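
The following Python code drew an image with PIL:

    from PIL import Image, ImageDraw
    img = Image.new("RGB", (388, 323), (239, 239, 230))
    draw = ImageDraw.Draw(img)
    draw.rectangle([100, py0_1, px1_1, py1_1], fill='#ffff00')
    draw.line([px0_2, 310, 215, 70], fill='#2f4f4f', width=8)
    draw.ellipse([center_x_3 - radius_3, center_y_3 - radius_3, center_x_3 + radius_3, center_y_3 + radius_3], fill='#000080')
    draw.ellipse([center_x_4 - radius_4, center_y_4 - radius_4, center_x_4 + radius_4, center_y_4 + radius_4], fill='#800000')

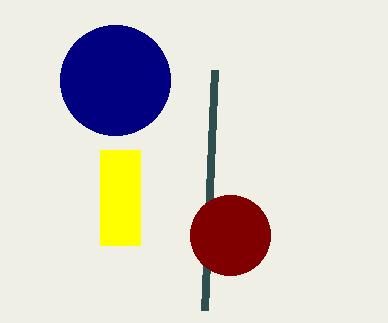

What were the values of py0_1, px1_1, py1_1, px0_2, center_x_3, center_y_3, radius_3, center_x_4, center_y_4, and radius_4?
py0_1 = 150, px1_1 = 140, py1_1 = 245, px0_2 = 205, center_x_3 = 115, center_y_3 = 80, radius_3 = 55, center_x_4 = 230, center_y_4 = 235, radius_4 = 40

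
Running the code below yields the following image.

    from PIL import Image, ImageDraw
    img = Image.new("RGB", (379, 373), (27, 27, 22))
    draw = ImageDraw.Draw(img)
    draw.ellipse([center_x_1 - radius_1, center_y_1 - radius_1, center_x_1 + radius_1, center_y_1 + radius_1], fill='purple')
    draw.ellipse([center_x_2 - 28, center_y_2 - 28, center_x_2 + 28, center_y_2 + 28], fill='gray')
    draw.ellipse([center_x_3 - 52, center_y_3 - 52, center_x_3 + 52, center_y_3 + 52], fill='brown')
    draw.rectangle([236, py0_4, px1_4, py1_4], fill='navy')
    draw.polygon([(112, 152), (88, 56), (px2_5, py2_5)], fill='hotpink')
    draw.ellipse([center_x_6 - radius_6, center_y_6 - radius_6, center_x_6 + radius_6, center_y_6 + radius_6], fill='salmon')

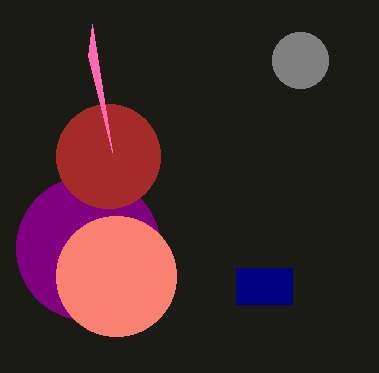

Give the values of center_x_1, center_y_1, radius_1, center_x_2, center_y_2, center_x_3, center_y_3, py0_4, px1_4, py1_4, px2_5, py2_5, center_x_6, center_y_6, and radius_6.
center_x_1 = 88
center_y_1 = 248
radius_1 = 72
center_x_2 = 300
center_y_2 = 60
center_x_3 = 108
center_y_3 = 156
py0_4 = 268
px1_4 = 292
py1_4 = 304
px2_5 = 92
py2_5 = 24
center_x_6 = 116
center_y_6 = 276
radius_6 = 60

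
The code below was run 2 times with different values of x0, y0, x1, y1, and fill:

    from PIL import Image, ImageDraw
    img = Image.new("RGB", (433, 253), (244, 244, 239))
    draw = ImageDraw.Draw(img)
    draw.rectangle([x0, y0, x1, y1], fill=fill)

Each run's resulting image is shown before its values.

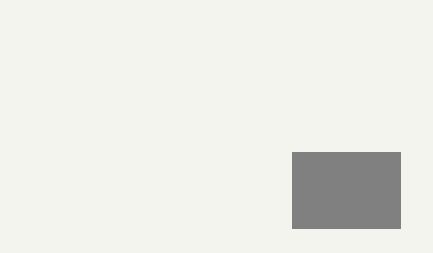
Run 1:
x0 = 292; y0 = 152; x1 = 400; y1 = 228; fill = 'gray'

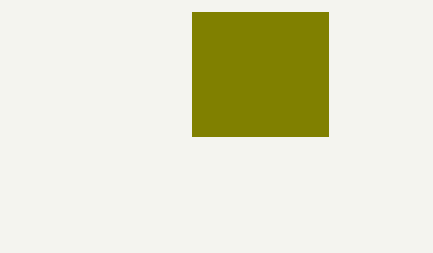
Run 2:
x0 = 192
y0 = 12
x1 = 328
y1 = 136
fill = 'olive'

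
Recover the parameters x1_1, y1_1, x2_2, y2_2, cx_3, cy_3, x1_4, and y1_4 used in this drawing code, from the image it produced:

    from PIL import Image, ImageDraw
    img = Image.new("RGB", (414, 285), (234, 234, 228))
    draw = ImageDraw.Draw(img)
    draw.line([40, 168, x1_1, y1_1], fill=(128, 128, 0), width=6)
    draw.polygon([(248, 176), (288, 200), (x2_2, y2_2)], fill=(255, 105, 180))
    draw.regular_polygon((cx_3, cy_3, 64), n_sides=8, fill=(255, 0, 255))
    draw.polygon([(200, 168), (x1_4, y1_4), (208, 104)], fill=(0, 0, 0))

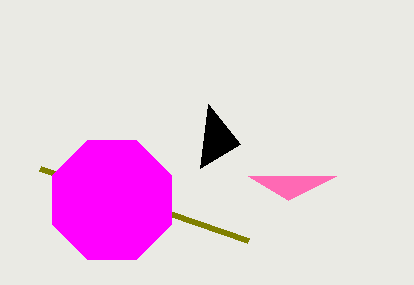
x1_1 = 248
y1_1 = 240
x2_2 = 336
y2_2 = 176
cx_3 = 112
cy_3 = 200
x1_4 = 240
y1_4 = 144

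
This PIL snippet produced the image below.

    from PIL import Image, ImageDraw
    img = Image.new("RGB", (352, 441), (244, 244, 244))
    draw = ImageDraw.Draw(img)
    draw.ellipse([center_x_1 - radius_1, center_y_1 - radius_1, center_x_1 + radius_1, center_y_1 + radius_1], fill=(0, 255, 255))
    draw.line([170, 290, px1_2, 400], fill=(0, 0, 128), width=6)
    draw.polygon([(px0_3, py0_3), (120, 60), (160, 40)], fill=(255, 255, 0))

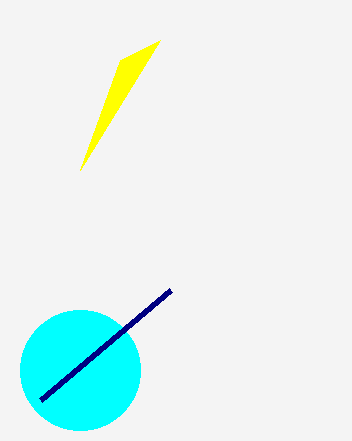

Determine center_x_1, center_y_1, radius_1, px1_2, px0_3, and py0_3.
center_x_1 = 80; center_y_1 = 370; radius_1 = 60; px1_2 = 40; px0_3 = 80; py0_3 = 170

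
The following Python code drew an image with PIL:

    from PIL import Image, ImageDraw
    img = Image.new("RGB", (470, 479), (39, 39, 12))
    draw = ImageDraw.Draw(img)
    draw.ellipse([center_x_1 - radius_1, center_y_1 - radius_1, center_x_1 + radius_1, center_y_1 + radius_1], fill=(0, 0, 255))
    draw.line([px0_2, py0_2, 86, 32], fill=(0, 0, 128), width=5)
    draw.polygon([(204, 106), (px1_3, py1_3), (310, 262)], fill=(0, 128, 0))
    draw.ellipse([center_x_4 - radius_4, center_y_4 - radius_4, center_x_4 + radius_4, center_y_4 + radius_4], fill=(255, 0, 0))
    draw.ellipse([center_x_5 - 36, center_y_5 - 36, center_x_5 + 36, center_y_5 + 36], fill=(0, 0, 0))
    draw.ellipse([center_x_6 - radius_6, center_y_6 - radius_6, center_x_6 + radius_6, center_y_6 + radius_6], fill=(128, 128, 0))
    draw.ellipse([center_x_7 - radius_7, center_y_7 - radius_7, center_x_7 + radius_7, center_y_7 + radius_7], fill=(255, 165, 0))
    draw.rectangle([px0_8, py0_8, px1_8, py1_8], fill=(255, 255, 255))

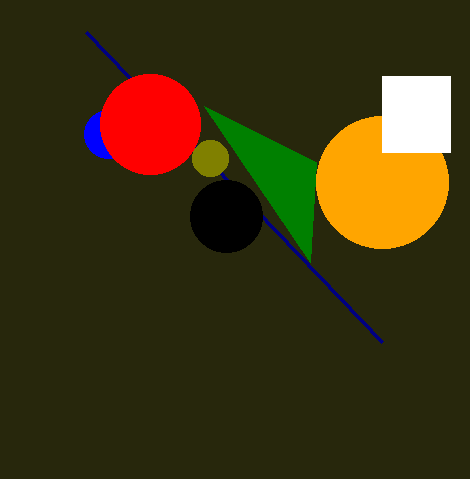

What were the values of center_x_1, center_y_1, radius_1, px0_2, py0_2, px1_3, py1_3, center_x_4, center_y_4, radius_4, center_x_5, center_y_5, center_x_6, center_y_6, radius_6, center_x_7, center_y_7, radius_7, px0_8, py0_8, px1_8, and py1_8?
center_x_1 = 108, center_y_1 = 134, radius_1 = 24, px0_2 = 382, py0_2 = 342, px1_3 = 316, py1_3 = 162, center_x_4 = 150, center_y_4 = 124, radius_4 = 50, center_x_5 = 226, center_y_5 = 216, center_x_6 = 210, center_y_6 = 158, radius_6 = 18, center_x_7 = 382, center_y_7 = 182, radius_7 = 66, px0_8 = 382, py0_8 = 76, px1_8 = 450, py1_8 = 152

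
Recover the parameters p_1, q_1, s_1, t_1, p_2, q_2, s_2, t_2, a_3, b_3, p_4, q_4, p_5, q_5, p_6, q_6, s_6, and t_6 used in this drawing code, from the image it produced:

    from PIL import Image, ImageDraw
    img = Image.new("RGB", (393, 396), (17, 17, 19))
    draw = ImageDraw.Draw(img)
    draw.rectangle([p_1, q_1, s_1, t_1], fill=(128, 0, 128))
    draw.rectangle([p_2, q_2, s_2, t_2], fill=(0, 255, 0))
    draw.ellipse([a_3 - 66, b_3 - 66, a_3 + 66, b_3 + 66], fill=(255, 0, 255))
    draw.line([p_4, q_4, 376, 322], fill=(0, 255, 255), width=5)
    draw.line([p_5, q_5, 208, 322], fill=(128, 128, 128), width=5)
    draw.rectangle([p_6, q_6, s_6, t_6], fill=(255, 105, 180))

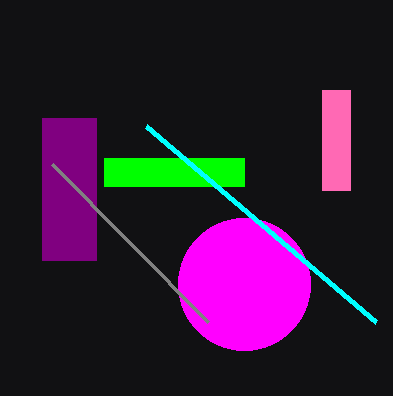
p_1 = 42
q_1 = 118
s_1 = 96
t_1 = 260
p_2 = 104
q_2 = 158
s_2 = 244
t_2 = 186
a_3 = 244
b_3 = 284
p_4 = 146
q_4 = 126
p_5 = 52
q_5 = 164
p_6 = 322
q_6 = 90
s_6 = 350
t_6 = 190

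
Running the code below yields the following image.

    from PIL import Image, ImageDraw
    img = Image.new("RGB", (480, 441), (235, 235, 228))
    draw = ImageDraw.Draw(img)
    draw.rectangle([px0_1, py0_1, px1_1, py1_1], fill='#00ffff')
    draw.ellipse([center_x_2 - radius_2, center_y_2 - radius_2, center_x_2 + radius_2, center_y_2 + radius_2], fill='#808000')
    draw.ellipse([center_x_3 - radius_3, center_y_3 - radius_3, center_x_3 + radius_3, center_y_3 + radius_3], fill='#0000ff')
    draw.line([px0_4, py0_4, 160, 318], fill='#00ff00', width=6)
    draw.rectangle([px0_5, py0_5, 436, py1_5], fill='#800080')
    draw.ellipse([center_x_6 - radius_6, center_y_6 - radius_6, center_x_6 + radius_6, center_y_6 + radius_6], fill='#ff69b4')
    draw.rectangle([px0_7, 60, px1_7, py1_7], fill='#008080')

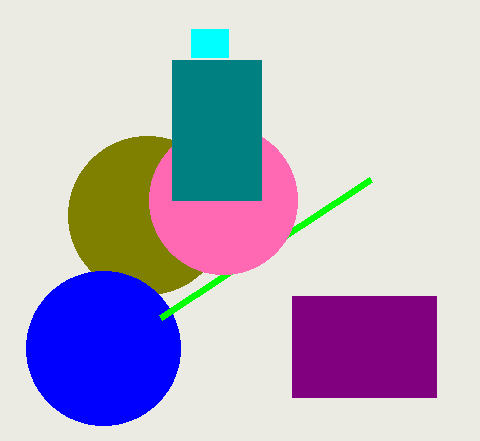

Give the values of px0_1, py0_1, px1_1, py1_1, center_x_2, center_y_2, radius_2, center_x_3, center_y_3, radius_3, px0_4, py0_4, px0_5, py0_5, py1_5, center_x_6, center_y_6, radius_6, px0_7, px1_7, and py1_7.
px0_1 = 191; py0_1 = 29; px1_1 = 228; py1_1 = 57; center_x_2 = 147; center_y_2 = 215; radius_2 = 79; center_x_3 = 103; center_y_3 = 348; radius_3 = 77; px0_4 = 370; py0_4 = 180; px0_5 = 292; py0_5 = 296; py1_5 = 397; center_x_6 = 223; center_y_6 = 200; radius_6 = 74; px0_7 = 172; px1_7 = 261; py1_7 = 200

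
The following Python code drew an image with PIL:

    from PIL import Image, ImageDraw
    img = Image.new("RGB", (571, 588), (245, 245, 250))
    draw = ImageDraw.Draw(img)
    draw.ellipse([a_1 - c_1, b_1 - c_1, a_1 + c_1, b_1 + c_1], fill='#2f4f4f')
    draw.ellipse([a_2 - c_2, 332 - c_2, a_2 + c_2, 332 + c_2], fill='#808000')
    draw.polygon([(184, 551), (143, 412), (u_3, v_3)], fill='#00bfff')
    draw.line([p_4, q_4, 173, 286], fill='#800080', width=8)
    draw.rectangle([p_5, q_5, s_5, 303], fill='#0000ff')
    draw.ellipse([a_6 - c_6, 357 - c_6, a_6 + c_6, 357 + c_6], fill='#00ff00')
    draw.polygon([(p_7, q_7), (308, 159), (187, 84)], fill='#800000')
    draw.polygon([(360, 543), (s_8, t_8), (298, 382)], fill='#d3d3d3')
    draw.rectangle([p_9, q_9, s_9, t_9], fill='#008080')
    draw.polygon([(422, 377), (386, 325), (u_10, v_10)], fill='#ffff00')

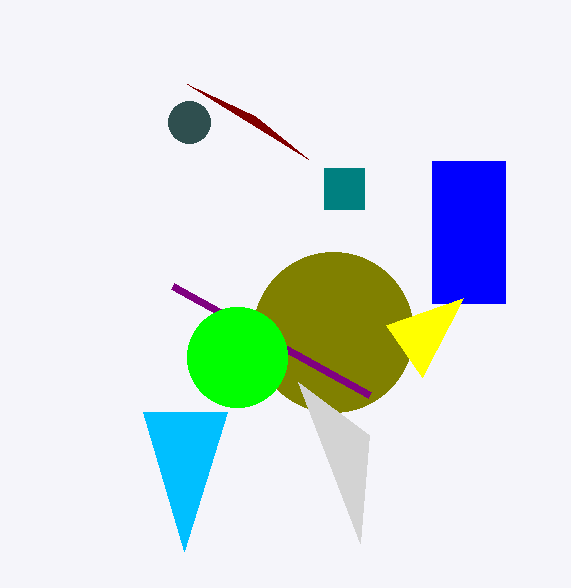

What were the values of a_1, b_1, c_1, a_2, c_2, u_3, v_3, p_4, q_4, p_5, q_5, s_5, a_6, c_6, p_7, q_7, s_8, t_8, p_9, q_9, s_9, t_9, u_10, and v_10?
a_1 = 189, b_1 = 122, c_1 = 21, a_2 = 333, c_2 = 80, u_3 = 227, v_3 = 412, p_4 = 370, q_4 = 395, p_5 = 432, q_5 = 161, s_5 = 505, a_6 = 237, c_6 = 50, p_7 = 255, q_7 = 116, s_8 = 369, t_8 = 435, p_9 = 324, q_9 = 168, s_9 = 364, t_9 = 209, u_10 = 463, v_10 = 298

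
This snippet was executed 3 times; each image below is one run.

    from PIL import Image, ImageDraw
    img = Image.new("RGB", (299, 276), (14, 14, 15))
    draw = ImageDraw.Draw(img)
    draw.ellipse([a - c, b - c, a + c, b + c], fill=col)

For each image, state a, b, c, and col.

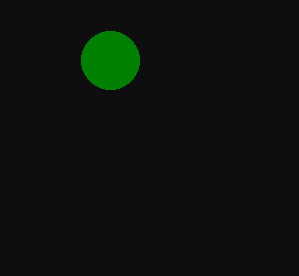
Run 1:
a = 110, b = 60, c = 29, col = 'green'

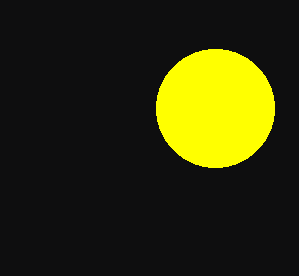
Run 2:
a = 215; b = 108; c = 59; col = 'yellow'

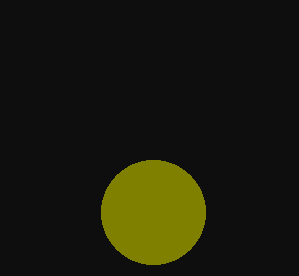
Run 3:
a = 153; b = 212; c = 52; col = 'olive'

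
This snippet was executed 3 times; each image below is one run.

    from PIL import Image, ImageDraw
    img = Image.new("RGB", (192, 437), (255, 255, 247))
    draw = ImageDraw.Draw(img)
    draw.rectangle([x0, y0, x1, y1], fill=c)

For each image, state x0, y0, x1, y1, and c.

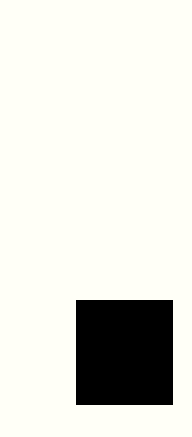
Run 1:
x0 = 76; y0 = 300; x1 = 172; y1 = 404; c = 'black'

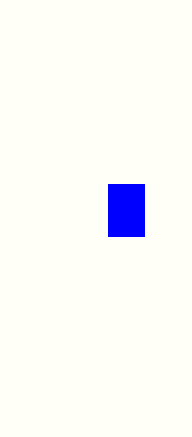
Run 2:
x0 = 108; y0 = 184; x1 = 144; y1 = 236; c = 'blue'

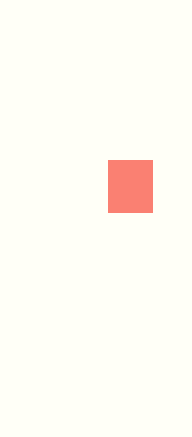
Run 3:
x0 = 108, y0 = 160, x1 = 152, y1 = 212, c = 'salmon'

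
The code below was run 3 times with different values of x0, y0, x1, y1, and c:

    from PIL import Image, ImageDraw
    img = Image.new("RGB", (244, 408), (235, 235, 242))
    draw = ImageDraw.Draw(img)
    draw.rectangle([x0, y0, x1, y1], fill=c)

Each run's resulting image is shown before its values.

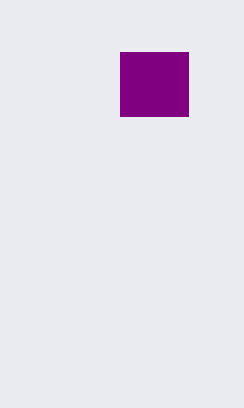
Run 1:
x0 = 120, y0 = 52, x1 = 188, y1 = 116, c = 'purple'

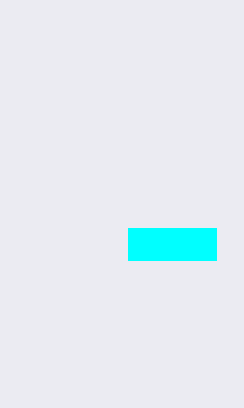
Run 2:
x0 = 128, y0 = 228, x1 = 216, y1 = 260, c = 'cyan'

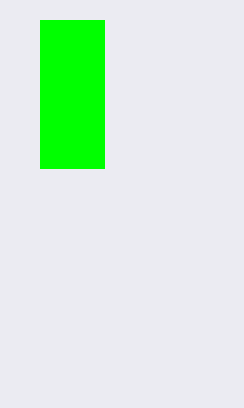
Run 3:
x0 = 40
y0 = 20
x1 = 104
y1 = 168
c = 'lime'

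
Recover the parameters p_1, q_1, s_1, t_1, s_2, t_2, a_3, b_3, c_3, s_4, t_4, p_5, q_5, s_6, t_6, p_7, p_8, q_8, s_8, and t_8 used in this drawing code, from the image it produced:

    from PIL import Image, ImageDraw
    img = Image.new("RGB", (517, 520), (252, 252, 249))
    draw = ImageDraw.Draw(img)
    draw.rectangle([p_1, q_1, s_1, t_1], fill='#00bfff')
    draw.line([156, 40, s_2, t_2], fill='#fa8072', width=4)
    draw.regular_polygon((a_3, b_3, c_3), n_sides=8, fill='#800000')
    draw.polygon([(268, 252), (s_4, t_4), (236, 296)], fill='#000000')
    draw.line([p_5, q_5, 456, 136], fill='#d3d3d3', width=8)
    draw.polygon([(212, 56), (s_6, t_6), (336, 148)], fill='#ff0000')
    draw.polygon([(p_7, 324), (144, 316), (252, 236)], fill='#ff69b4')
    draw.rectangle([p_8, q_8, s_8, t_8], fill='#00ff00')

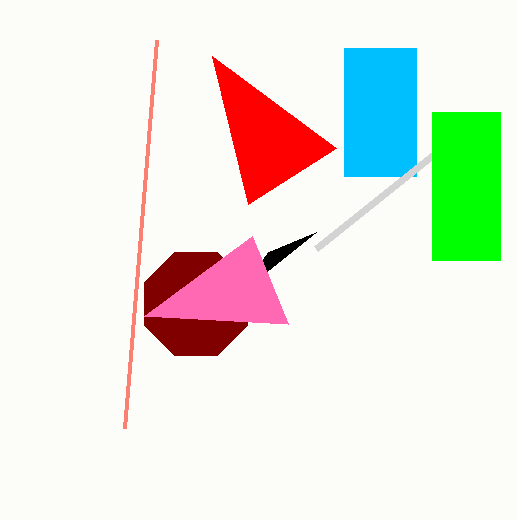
p_1 = 344; q_1 = 48; s_1 = 416; t_1 = 176; s_2 = 124; t_2 = 428; a_3 = 196; b_3 = 304; c_3 = 56; s_4 = 316; t_4 = 232; p_5 = 316; q_5 = 248; s_6 = 248; t_6 = 204; p_7 = 288; p_8 = 432; q_8 = 112; s_8 = 500; t_8 = 260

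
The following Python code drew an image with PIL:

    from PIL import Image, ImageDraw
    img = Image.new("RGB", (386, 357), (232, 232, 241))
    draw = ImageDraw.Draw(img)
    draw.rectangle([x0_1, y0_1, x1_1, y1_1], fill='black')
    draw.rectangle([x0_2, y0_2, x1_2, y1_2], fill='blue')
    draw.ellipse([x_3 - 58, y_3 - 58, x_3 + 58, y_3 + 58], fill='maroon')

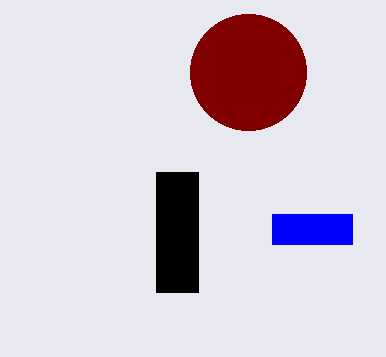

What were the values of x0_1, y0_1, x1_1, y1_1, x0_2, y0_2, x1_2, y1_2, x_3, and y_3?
x0_1 = 156; y0_1 = 172; x1_1 = 198; y1_1 = 292; x0_2 = 272; y0_2 = 214; x1_2 = 352; y1_2 = 244; x_3 = 248; y_3 = 72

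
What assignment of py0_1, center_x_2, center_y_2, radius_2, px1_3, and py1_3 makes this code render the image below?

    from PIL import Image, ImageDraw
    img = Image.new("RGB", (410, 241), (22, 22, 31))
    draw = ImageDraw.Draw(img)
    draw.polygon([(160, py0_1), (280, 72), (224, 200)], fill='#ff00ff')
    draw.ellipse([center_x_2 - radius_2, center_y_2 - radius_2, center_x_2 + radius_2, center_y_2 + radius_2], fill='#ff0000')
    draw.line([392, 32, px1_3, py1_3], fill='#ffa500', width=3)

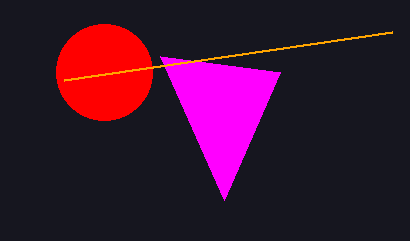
py0_1 = 56; center_x_2 = 104; center_y_2 = 72; radius_2 = 48; px1_3 = 64; py1_3 = 80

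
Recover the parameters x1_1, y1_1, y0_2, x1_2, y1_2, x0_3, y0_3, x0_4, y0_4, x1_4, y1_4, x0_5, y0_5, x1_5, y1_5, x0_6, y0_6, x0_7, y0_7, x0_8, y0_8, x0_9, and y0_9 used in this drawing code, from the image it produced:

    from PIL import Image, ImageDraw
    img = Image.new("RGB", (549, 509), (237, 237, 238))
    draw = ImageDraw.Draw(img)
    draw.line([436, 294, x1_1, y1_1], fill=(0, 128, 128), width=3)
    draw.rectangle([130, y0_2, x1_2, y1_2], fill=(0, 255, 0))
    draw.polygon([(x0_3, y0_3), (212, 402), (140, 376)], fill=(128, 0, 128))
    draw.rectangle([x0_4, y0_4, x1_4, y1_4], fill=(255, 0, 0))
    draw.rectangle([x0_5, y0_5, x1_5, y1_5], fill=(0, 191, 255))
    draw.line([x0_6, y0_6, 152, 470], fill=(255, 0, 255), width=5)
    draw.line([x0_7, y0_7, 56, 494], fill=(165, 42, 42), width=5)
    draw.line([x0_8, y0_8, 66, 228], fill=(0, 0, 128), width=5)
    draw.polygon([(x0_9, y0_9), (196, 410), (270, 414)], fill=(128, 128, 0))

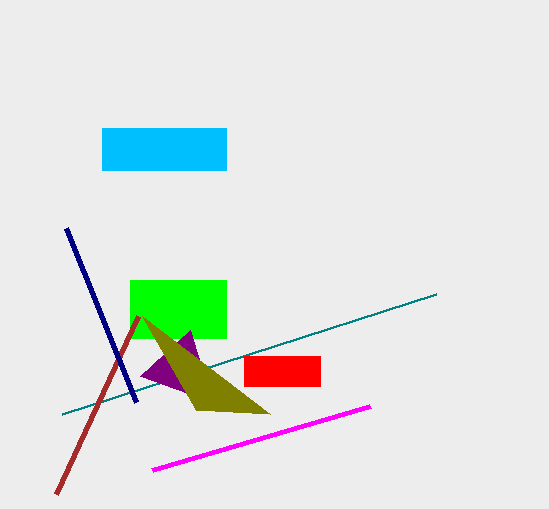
x1_1 = 62; y1_1 = 414; y0_2 = 280; x1_2 = 226; y1_2 = 338; x0_3 = 190; y0_3 = 330; x0_4 = 244; y0_4 = 356; x1_4 = 320; y1_4 = 386; x0_5 = 102; y0_5 = 128; x1_5 = 226; y1_5 = 170; x0_6 = 370; y0_6 = 406; x0_7 = 138; y0_7 = 316; x0_8 = 136; y0_8 = 402; x0_9 = 142; y0_9 = 316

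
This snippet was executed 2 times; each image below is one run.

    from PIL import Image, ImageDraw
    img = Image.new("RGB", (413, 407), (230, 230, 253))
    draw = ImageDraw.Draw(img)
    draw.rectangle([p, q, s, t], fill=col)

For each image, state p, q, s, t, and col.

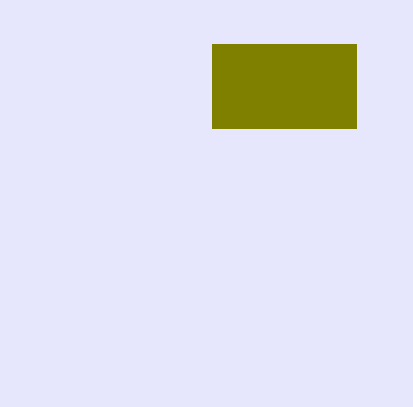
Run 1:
p = 212, q = 44, s = 356, t = 128, col = 'olive'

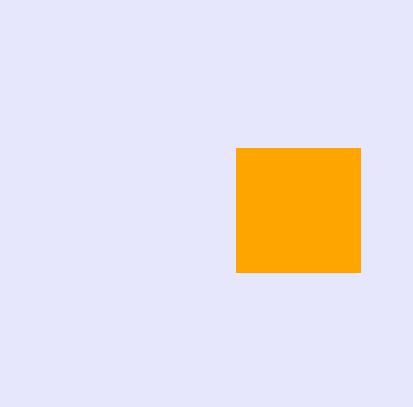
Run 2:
p = 236; q = 148; s = 360; t = 272; col = 'orange'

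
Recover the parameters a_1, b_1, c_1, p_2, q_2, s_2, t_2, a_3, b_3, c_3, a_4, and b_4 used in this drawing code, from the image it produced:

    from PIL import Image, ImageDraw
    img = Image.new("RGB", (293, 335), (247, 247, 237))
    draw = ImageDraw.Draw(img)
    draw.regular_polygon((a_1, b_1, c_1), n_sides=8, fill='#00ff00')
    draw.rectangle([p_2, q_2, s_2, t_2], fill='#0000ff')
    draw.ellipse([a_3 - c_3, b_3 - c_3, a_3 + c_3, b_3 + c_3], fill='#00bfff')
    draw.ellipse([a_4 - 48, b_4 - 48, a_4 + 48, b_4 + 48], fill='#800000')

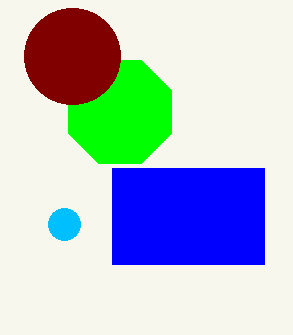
a_1 = 120, b_1 = 112, c_1 = 56, p_2 = 112, q_2 = 168, s_2 = 264, t_2 = 264, a_3 = 64, b_3 = 224, c_3 = 16, a_4 = 72, b_4 = 56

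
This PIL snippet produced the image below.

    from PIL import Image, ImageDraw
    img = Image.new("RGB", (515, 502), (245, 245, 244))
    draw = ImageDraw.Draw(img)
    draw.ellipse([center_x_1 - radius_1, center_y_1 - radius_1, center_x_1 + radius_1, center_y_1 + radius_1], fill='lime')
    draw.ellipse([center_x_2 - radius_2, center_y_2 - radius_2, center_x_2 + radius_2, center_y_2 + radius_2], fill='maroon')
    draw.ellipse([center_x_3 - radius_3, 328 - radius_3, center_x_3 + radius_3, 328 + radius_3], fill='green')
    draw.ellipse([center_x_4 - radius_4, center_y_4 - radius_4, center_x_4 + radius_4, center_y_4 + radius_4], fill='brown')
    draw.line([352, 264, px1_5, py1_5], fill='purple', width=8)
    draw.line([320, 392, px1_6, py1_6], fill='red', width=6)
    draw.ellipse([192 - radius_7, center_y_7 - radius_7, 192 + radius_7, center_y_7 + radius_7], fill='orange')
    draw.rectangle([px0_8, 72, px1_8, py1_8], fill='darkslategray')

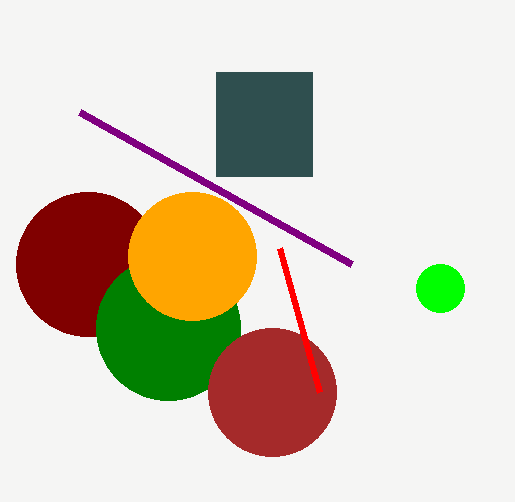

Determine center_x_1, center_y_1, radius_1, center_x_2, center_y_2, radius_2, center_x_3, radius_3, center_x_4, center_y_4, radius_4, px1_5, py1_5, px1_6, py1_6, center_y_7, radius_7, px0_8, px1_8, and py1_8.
center_x_1 = 440; center_y_1 = 288; radius_1 = 24; center_x_2 = 88; center_y_2 = 264; radius_2 = 72; center_x_3 = 168; radius_3 = 72; center_x_4 = 272; center_y_4 = 392; radius_4 = 64; px1_5 = 80; py1_5 = 112; px1_6 = 280; py1_6 = 248; center_y_7 = 256; radius_7 = 64; px0_8 = 216; px1_8 = 312; py1_8 = 176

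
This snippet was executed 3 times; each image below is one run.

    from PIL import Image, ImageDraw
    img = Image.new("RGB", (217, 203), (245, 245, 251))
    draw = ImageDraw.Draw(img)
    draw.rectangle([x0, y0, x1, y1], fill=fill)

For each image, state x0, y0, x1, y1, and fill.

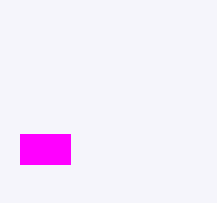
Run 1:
x0 = 20, y0 = 134, x1 = 70, y1 = 164, fill = 'magenta'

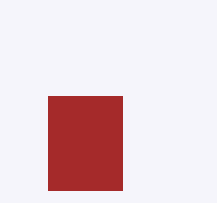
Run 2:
x0 = 48; y0 = 96; x1 = 122; y1 = 190; fill = 'brown'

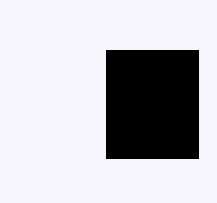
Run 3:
x0 = 106; y0 = 50; x1 = 198; y1 = 158; fill = 'black'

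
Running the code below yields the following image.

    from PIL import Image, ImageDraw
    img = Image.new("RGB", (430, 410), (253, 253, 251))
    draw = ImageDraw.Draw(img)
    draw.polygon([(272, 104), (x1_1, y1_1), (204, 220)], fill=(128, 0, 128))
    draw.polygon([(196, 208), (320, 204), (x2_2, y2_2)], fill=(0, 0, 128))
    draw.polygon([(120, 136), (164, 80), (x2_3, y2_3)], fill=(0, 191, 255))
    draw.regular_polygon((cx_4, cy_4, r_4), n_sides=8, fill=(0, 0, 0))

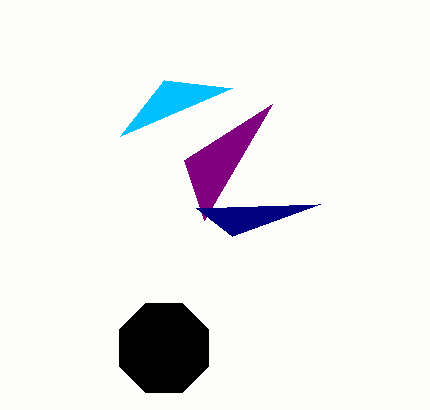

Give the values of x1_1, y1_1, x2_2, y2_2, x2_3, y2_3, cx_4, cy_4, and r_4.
x1_1 = 184, y1_1 = 160, x2_2 = 232, y2_2 = 236, x2_3 = 232, y2_3 = 88, cx_4 = 164, cy_4 = 348, r_4 = 48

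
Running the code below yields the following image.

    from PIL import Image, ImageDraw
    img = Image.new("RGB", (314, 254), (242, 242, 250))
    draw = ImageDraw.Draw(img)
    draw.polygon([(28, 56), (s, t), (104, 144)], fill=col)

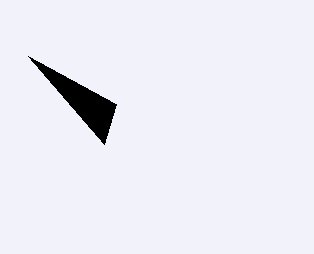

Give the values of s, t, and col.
s = 116, t = 104, col = 'black'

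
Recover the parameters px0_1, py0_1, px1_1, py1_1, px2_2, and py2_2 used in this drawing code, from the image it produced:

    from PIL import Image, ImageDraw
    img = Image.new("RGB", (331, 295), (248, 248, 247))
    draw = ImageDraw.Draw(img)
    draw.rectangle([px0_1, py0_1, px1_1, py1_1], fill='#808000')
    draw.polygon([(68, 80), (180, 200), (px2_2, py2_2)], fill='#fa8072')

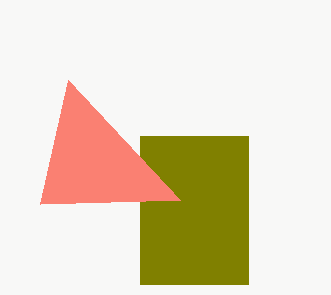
px0_1 = 140; py0_1 = 136; px1_1 = 248; py1_1 = 284; px2_2 = 40; py2_2 = 204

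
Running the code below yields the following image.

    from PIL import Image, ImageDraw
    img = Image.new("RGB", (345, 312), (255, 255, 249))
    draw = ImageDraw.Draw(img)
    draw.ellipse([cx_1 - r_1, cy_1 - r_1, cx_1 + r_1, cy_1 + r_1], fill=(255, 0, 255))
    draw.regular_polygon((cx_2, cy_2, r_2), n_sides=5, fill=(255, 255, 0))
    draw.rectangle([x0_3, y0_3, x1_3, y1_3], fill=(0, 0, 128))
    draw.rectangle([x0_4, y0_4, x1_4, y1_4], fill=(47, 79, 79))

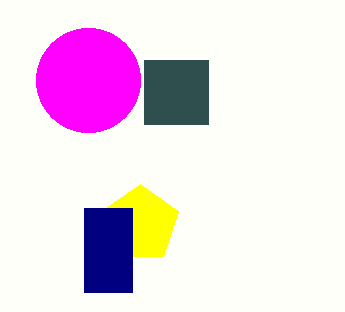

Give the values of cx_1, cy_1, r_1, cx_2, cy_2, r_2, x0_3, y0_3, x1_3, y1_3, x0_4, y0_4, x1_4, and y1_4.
cx_1 = 88; cy_1 = 80; r_1 = 52; cx_2 = 140; cy_2 = 224; r_2 = 40; x0_3 = 84; y0_3 = 208; x1_3 = 132; y1_3 = 292; x0_4 = 144; y0_4 = 60; x1_4 = 208; y1_4 = 124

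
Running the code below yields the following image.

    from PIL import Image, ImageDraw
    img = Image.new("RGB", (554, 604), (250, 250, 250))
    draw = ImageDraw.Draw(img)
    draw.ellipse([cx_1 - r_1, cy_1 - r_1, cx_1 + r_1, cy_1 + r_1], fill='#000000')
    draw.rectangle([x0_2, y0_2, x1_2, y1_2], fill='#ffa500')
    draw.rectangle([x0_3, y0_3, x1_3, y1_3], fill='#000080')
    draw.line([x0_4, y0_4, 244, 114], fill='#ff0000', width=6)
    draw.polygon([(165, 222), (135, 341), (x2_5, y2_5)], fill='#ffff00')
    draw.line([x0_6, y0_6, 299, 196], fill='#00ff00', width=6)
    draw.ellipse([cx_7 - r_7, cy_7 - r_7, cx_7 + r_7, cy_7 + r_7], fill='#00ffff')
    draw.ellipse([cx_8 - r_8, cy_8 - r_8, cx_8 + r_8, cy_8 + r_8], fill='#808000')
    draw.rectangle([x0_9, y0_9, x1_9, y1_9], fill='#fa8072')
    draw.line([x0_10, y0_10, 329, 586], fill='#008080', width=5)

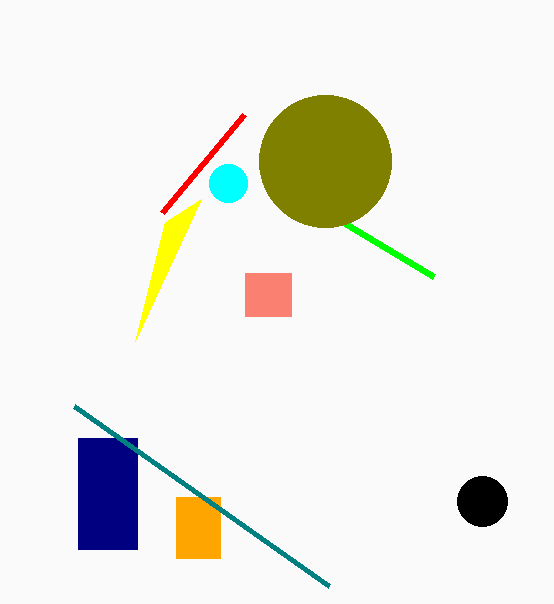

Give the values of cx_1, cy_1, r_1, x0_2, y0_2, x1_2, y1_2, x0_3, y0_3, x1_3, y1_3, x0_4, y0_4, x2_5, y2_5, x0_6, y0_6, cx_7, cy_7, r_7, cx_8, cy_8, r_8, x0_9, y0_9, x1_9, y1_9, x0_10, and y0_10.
cx_1 = 482
cy_1 = 501
r_1 = 25
x0_2 = 176
y0_2 = 497
x1_2 = 220
y1_2 = 558
x0_3 = 78
y0_3 = 438
x1_3 = 137
y1_3 = 549
x0_4 = 162
y0_4 = 212
x2_5 = 201
y2_5 = 199
x0_6 = 434
y0_6 = 277
cx_7 = 228
cy_7 = 183
r_7 = 19
cx_8 = 325
cy_8 = 161
r_8 = 66
x0_9 = 245
y0_9 = 273
x1_9 = 291
y1_9 = 316
x0_10 = 74
y0_10 = 406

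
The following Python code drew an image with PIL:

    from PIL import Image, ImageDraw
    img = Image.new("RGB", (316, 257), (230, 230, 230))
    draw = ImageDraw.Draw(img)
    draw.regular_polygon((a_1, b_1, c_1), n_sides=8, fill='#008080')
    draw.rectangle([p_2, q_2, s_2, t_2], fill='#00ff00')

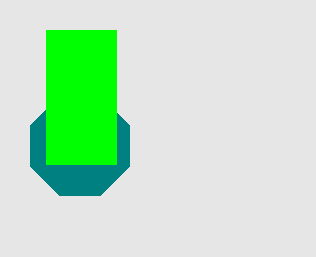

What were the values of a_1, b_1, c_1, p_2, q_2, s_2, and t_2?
a_1 = 80
b_1 = 146
c_1 = 54
p_2 = 46
q_2 = 30
s_2 = 116
t_2 = 164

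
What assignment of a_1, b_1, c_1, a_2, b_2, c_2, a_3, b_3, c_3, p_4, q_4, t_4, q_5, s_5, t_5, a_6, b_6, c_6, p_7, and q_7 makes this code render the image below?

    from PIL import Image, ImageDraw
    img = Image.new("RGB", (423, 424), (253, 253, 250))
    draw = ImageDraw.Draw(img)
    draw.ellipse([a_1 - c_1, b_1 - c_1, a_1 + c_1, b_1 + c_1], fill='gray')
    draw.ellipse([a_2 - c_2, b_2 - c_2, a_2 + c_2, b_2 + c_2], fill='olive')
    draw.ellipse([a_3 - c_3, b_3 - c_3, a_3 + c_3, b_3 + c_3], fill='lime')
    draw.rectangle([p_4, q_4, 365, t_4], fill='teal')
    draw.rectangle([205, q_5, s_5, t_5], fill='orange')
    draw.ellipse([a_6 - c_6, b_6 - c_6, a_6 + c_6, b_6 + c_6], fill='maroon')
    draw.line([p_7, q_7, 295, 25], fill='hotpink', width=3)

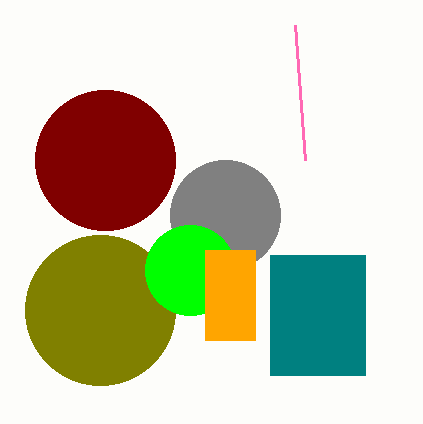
a_1 = 225; b_1 = 215; c_1 = 55; a_2 = 100; b_2 = 310; c_2 = 75; a_3 = 190; b_3 = 270; c_3 = 45; p_4 = 270; q_4 = 255; t_4 = 375; q_5 = 250; s_5 = 255; t_5 = 340; a_6 = 105; b_6 = 160; c_6 = 70; p_7 = 305; q_7 = 160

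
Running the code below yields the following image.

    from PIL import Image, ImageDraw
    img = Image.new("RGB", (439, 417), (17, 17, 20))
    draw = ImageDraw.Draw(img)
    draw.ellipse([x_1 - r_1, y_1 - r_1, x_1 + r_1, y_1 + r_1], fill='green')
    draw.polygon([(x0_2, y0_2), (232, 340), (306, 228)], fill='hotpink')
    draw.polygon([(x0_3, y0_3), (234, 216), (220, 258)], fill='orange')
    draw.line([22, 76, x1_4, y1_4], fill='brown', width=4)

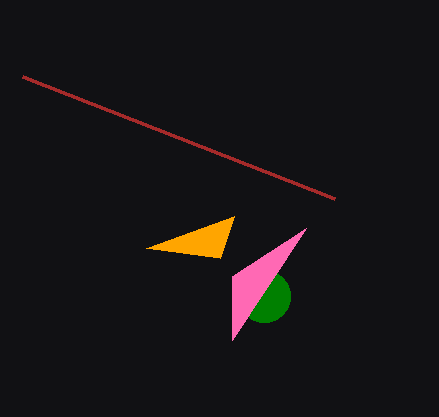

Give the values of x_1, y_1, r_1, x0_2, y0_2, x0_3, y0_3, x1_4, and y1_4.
x_1 = 264, y_1 = 296, r_1 = 26, x0_2 = 232, y0_2 = 276, x0_3 = 146, y0_3 = 248, x1_4 = 334, y1_4 = 198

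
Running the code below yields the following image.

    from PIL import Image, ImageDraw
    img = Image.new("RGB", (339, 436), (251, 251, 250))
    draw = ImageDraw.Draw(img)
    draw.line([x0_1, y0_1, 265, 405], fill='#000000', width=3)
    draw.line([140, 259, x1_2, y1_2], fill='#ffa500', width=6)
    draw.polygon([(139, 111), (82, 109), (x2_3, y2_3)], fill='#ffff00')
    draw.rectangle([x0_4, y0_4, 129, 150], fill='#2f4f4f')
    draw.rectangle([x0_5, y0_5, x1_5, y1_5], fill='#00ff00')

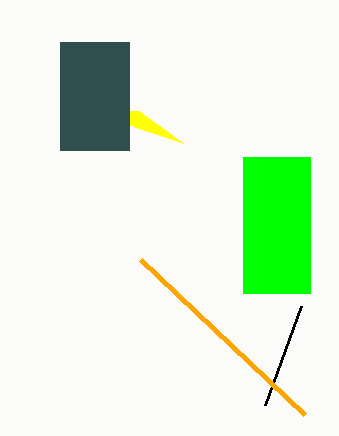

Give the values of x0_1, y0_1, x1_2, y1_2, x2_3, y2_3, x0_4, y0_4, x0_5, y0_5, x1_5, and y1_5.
x0_1 = 301
y0_1 = 306
x1_2 = 304
y1_2 = 414
x2_3 = 183
y2_3 = 143
x0_4 = 60
y0_4 = 42
x0_5 = 243
y0_5 = 157
x1_5 = 310
y1_5 = 293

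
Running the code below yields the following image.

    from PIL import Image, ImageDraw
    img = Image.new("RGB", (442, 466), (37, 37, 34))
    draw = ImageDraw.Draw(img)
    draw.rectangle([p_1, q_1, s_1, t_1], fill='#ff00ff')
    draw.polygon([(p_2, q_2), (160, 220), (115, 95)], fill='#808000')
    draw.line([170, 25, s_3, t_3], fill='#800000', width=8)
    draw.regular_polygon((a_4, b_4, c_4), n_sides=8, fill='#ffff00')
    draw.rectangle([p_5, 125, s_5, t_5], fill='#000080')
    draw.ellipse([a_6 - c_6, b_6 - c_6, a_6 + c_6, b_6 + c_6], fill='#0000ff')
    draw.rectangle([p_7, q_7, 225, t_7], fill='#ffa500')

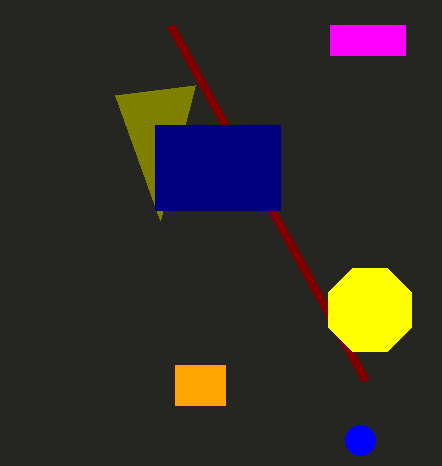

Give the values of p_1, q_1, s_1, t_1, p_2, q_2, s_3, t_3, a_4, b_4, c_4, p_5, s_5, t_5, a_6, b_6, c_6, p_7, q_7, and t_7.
p_1 = 330
q_1 = 25
s_1 = 405
t_1 = 55
p_2 = 195
q_2 = 85
s_3 = 365
t_3 = 380
a_4 = 370
b_4 = 310
c_4 = 45
p_5 = 155
s_5 = 280
t_5 = 210
a_6 = 360
b_6 = 440
c_6 = 15
p_7 = 175
q_7 = 365
t_7 = 405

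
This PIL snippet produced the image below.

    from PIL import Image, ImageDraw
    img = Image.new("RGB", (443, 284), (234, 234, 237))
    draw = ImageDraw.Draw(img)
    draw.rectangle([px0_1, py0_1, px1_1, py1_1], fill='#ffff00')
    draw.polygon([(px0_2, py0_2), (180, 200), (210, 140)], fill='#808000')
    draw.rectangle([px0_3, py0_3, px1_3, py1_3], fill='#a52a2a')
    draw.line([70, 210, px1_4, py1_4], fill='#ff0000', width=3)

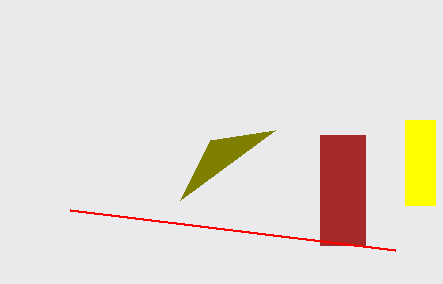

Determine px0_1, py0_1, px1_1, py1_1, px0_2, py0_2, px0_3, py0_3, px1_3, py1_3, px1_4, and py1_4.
px0_1 = 405
py0_1 = 120
px1_1 = 435
py1_1 = 205
px0_2 = 275
py0_2 = 130
px0_3 = 320
py0_3 = 135
px1_3 = 365
py1_3 = 245
px1_4 = 395
py1_4 = 250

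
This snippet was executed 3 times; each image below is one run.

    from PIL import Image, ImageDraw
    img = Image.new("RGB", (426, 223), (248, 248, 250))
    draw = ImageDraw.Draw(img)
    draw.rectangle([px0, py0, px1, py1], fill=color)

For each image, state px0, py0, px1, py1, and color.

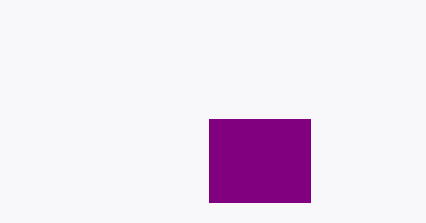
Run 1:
px0 = 209; py0 = 119; px1 = 310; py1 = 202; color = 'purple'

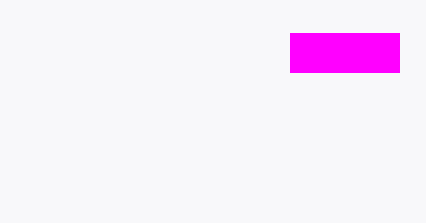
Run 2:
px0 = 290, py0 = 33, px1 = 399, py1 = 72, color = 'magenta'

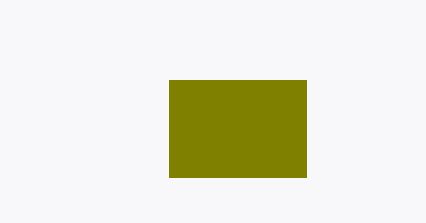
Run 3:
px0 = 169; py0 = 80; px1 = 306; py1 = 177; color = 'olive'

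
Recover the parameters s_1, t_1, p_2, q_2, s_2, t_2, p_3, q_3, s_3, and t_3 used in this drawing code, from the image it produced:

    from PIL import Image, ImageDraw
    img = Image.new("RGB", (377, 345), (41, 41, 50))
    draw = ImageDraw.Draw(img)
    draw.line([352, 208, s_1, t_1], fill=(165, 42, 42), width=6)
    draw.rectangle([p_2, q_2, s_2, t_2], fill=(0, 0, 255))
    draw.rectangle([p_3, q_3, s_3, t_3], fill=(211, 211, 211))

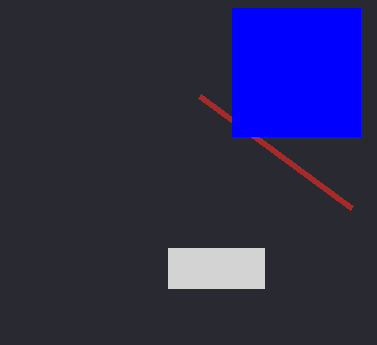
s_1 = 200; t_1 = 96; p_2 = 232; q_2 = 8; s_2 = 360; t_2 = 136; p_3 = 168; q_3 = 248; s_3 = 264; t_3 = 288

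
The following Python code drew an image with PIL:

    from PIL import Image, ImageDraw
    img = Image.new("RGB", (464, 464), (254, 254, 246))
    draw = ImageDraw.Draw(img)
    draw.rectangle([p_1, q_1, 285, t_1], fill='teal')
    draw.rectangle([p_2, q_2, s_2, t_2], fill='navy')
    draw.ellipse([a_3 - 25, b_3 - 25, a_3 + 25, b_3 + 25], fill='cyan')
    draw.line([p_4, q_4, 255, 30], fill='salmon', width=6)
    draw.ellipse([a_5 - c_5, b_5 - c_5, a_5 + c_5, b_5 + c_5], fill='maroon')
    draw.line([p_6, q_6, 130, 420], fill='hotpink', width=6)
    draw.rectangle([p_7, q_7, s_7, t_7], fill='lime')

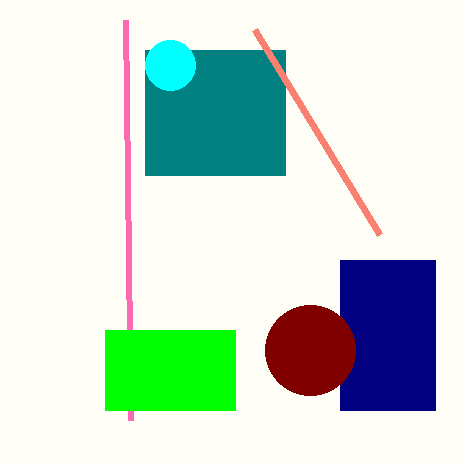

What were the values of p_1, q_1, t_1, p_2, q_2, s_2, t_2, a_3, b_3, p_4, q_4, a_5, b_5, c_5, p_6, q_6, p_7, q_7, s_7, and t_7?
p_1 = 145
q_1 = 50
t_1 = 175
p_2 = 340
q_2 = 260
s_2 = 435
t_2 = 410
a_3 = 170
b_3 = 65
p_4 = 380
q_4 = 235
a_5 = 310
b_5 = 350
c_5 = 45
p_6 = 125
q_6 = 20
p_7 = 105
q_7 = 330
s_7 = 235
t_7 = 410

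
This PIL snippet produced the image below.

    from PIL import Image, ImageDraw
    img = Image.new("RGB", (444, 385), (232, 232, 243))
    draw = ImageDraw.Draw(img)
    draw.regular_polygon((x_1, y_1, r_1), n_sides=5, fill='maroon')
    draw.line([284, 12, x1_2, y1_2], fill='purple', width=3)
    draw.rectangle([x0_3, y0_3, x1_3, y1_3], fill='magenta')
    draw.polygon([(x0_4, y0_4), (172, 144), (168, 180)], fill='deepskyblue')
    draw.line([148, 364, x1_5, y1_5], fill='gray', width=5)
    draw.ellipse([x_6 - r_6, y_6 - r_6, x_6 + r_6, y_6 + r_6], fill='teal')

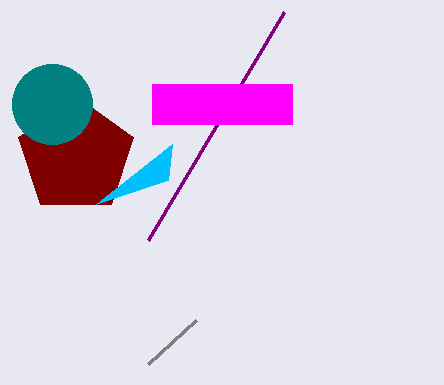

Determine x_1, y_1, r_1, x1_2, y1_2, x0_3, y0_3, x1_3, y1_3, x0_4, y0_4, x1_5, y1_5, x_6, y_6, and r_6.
x_1 = 76, y_1 = 156, r_1 = 60, x1_2 = 148, y1_2 = 240, x0_3 = 152, y0_3 = 84, x1_3 = 292, y1_3 = 124, x0_4 = 96, y0_4 = 204, x1_5 = 196, y1_5 = 320, x_6 = 52, y_6 = 104, r_6 = 40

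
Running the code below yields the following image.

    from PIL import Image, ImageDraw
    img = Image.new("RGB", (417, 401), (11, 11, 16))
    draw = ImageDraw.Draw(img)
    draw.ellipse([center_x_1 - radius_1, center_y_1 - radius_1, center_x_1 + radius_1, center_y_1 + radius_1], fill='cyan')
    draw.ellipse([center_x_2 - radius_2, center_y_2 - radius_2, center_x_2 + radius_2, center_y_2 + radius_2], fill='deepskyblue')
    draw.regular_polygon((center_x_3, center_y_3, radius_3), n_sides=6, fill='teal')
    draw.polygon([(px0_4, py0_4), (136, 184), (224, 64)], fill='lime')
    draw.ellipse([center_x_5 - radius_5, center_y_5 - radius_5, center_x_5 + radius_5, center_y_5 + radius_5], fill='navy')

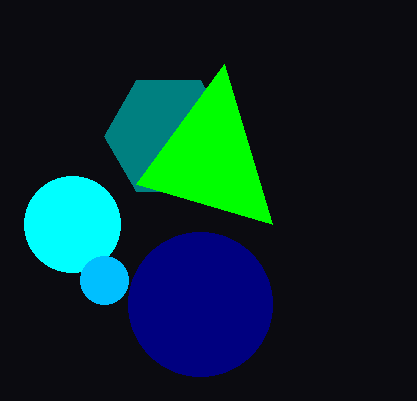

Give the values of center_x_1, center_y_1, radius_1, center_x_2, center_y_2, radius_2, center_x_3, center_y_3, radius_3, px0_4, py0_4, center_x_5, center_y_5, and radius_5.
center_x_1 = 72, center_y_1 = 224, radius_1 = 48, center_x_2 = 104, center_y_2 = 280, radius_2 = 24, center_x_3 = 168, center_y_3 = 136, radius_3 = 64, px0_4 = 272, py0_4 = 224, center_x_5 = 200, center_y_5 = 304, radius_5 = 72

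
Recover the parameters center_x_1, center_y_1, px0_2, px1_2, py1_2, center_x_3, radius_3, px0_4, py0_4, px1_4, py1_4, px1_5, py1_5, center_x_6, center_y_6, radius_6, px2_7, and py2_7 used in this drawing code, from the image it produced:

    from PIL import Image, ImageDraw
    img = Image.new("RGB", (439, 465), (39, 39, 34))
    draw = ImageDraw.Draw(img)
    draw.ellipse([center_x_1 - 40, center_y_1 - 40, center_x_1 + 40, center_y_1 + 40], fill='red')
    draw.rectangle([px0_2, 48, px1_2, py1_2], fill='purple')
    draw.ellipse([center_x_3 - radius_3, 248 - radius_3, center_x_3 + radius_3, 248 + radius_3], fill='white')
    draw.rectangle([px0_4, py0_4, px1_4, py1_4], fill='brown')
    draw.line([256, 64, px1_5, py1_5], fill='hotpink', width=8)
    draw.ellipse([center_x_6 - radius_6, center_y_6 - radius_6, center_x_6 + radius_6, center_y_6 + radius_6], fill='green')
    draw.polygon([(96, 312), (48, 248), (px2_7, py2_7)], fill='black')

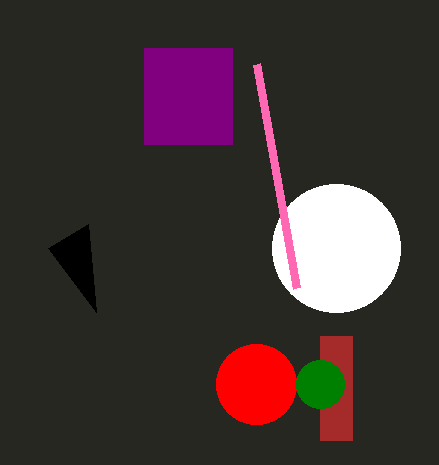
center_x_1 = 256, center_y_1 = 384, px0_2 = 144, px1_2 = 232, py1_2 = 144, center_x_3 = 336, radius_3 = 64, px0_4 = 320, py0_4 = 336, px1_4 = 352, py1_4 = 440, px1_5 = 296, py1_5 = 288, center_x_6 = 320, center_y_6 = 384, radius_6 = 24, px2_7 = 88, py2_7 = 224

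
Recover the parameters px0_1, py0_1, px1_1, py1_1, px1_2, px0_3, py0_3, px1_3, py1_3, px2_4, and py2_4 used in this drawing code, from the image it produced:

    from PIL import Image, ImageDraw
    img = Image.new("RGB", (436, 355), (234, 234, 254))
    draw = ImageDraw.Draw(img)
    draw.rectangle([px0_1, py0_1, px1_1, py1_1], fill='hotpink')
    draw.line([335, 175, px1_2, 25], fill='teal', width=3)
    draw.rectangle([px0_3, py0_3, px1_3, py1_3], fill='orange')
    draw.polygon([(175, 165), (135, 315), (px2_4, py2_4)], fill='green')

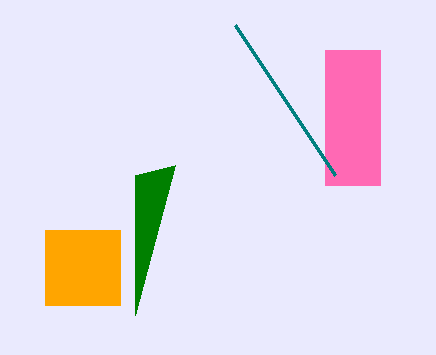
px0_1 = 325; py0_1 = 50; px1_1 = 380; py1_1 = 185; px1_2 = 235; px0_3 = 45; py0_3 = 230; px1_3 = 120; py1_3 = 305; px2_4 = 135; py2_4 = 175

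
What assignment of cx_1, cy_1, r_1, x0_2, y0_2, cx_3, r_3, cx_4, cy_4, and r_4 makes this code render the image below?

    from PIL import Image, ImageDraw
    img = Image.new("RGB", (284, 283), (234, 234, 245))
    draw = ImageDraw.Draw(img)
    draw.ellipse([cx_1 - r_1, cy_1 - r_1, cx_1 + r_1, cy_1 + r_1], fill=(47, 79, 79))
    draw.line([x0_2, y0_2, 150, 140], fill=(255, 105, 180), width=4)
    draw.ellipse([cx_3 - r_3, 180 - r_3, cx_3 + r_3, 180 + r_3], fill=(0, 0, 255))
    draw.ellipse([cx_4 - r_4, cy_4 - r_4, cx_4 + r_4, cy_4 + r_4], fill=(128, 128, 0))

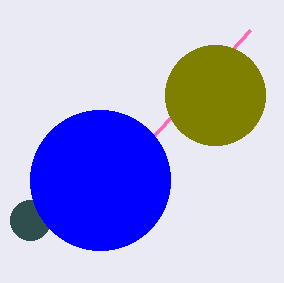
cx_1 = 30
cy_1 = 220
r_1 = 20
x0_2 = 250
y0_2 = 30
cx_3 = 100
r_3 = 70
cx_4 = 215
cy_4 = 95
r_4 = 50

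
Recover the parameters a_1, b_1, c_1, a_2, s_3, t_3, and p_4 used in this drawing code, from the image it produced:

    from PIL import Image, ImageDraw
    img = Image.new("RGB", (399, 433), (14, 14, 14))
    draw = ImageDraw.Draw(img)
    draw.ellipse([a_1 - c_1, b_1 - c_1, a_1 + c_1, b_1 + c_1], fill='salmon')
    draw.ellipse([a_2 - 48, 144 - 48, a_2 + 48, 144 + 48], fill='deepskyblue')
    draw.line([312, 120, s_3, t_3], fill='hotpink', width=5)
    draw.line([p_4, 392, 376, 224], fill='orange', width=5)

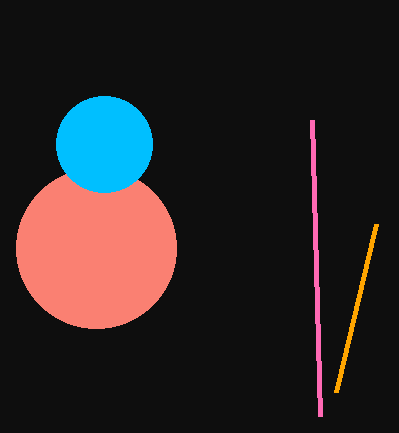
a_1 = 96, b_1 = 248, c_1 = 80, a_2 = 104, s_3 = 320, t_3 = 416, p_4 = 336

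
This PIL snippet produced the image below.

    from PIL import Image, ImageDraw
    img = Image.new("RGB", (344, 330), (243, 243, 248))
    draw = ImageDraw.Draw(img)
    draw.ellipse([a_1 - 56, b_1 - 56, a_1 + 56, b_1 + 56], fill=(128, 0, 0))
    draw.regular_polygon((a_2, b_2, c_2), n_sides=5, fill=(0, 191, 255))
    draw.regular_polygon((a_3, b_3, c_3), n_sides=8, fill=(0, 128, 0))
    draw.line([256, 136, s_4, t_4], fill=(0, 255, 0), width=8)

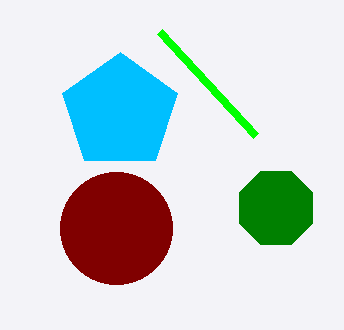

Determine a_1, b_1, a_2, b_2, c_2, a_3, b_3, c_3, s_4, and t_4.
a_1 = 116; b_1 = 228; a_2 = 120; b_2 = 112; c_2 = 60; a_3 = 276; b_3 = 208; c_3 = 40; s_4 = 160; t_4 = 32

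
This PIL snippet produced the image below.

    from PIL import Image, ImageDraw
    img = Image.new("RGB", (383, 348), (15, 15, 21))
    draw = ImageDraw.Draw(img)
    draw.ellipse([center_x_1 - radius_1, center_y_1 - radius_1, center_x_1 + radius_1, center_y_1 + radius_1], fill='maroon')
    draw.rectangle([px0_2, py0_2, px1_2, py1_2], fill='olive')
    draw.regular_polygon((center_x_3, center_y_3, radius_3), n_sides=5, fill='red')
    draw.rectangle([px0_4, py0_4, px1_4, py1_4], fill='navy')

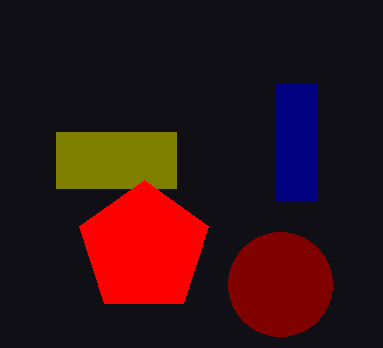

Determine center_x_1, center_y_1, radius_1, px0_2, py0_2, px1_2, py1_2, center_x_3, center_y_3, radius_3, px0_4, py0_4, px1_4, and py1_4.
center_x_1 = 280
center_y_1 = 284
radius_1 = 52
px0_2 = 56
py0_2 = 132
px1_2 = 176
py1_2 = 188
center_x_3 = 144
center_y_3 = 248
radius_3 = 68
px0_4 = 276
py0_4 = 84
px1_4 = 316
py1_4 = 200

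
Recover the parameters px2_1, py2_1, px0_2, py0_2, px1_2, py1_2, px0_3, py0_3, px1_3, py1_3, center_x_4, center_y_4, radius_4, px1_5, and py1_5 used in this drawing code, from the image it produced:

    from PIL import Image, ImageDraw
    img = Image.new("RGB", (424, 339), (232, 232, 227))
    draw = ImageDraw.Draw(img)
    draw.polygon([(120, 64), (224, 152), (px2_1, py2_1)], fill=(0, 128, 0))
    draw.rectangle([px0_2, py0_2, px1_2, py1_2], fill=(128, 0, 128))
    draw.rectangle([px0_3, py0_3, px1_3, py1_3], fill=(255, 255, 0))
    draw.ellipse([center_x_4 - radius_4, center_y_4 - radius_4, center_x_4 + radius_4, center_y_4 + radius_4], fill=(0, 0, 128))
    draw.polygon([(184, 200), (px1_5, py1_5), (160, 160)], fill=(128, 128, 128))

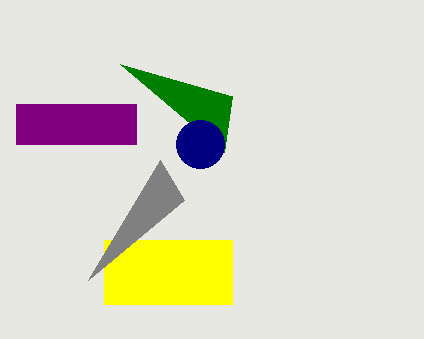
px2_1 = 232
py2_1 = 96
px0_2 = 16
py0_2 = 104
px1_2 = 136
py1_2 = 144
px0_3 = 104
py0_3 = 240
px1_3 = 232
py1_3 = 304
center_x_4 = 200
center_y_4 = 144
radius_4 = 24
px1_5 = 88
py1_5 = 280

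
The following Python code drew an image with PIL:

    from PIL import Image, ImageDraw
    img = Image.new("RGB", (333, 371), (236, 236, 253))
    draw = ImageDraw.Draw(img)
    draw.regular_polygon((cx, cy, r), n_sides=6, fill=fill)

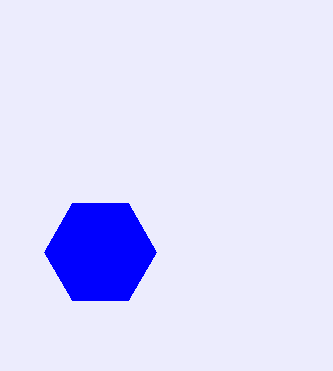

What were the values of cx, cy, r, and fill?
cx = 100; cy = 252; r = 56; fill = 'blue'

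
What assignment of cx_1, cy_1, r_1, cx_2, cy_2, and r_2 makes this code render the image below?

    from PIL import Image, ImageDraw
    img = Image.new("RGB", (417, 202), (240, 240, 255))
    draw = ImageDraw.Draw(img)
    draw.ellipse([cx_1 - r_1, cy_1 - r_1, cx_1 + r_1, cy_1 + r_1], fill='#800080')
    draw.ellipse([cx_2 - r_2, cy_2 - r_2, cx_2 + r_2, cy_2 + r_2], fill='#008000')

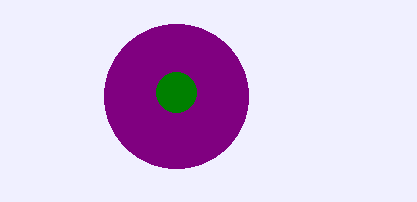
cx_1 = 176
cy_1 = 96
r_1 = 72
cx_2 = 176
cy_2 = 92
r_2 = 20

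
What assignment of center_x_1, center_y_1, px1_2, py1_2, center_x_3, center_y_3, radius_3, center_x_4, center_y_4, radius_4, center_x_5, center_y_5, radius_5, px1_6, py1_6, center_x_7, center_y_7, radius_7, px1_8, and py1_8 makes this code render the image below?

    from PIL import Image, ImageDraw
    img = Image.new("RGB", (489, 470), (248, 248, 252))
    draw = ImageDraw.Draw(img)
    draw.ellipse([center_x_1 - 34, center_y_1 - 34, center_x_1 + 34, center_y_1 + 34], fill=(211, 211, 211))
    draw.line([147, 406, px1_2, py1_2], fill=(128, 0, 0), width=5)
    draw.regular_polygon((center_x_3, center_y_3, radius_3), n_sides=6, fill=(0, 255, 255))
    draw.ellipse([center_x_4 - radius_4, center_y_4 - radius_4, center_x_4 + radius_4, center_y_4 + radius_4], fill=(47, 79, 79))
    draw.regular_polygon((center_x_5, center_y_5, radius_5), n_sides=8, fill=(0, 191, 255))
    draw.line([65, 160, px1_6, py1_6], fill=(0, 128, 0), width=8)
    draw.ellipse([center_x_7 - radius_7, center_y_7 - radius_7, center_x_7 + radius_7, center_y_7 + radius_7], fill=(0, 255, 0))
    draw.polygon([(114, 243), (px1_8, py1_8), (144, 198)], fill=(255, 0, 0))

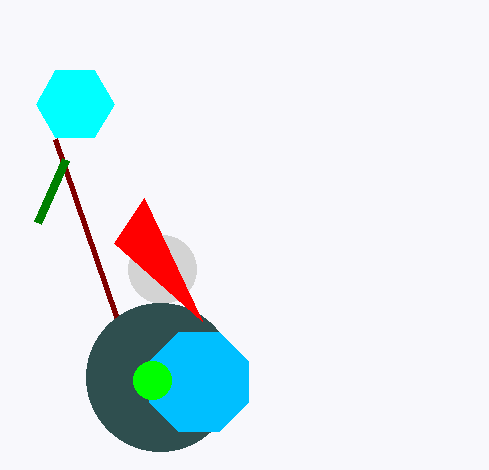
center_x_1 = 162; center_y_1 = 269; px1_2 = 55; py1_2 = 139; center_x_3 = 75; center_y_3 = 104; radius_3 = 39; center_x_4 = 160; center_y_4 = 377; radius_4 = 74; center_x_5 = 199; center_y_5 = 382; radius_5 = 54; px1_6 = 37; py1_6 = 223; center_x_7 = 152; center_y_7 = 380; radius_7 = 19; px1_8 = 202; py1_8 = 321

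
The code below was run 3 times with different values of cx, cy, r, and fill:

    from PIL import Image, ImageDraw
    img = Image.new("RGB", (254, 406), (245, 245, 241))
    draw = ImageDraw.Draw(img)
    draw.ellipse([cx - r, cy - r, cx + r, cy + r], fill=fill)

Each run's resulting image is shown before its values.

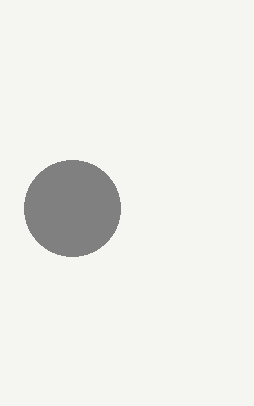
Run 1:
cx = 72, cy = 208, r = 48, fill = 'gray'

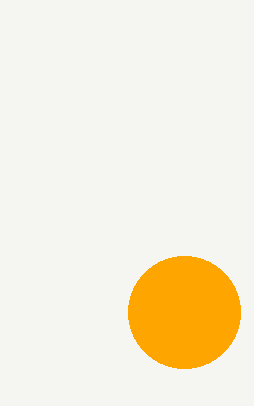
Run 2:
cx = 184
cy = 312
r = 56
fill = 'orange'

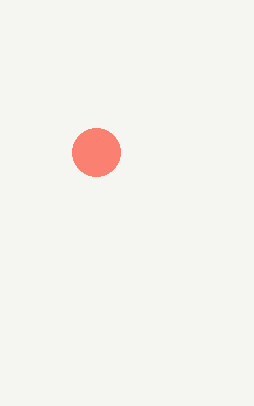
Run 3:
cx = 96
cy = 152
r = 24
fill = 'salmon'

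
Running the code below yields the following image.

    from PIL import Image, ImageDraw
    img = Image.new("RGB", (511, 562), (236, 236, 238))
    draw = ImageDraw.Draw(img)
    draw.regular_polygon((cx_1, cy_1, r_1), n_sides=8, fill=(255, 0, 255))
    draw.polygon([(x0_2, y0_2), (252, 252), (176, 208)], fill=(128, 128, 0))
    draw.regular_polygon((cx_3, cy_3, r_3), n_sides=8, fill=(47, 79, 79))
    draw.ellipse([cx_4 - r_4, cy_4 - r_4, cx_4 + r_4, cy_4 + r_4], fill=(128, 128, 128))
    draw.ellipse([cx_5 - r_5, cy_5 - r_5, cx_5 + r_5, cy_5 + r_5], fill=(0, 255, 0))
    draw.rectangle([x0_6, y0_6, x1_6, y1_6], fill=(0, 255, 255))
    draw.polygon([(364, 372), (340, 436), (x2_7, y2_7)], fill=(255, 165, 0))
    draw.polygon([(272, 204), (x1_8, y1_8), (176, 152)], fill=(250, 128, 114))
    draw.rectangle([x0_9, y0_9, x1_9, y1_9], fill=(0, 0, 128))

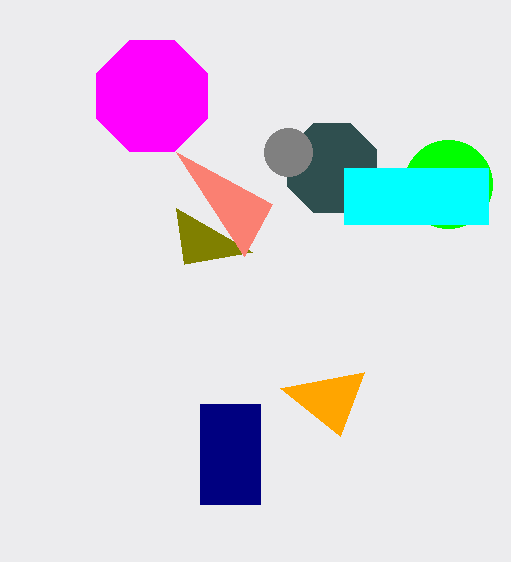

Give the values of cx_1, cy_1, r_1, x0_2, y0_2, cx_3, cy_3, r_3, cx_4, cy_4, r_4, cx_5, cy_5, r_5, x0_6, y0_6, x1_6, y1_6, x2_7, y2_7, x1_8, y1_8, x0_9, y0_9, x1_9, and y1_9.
cx_1 = 152; cy_1 = 96; r_1 = 60; x0_2 = 184; y0_2 = 264; cx_3 = 332; cy_3 = 168; r_3 = 48; cx_4 = 288; cy_4 = 152; r_4 = 24; cx_5 = 448; cy_5 = 184; r_5 = 44; x0_6 = 344; y0_6 = 168; x1_6 = 488; y1_6 = 224; x2_7 = 280; y2_7 = 388; x1_8 = 244; y1_8 = 256; x0_9 = 200; y0_9 = 404; x1_9 = 260; y1_9 = 504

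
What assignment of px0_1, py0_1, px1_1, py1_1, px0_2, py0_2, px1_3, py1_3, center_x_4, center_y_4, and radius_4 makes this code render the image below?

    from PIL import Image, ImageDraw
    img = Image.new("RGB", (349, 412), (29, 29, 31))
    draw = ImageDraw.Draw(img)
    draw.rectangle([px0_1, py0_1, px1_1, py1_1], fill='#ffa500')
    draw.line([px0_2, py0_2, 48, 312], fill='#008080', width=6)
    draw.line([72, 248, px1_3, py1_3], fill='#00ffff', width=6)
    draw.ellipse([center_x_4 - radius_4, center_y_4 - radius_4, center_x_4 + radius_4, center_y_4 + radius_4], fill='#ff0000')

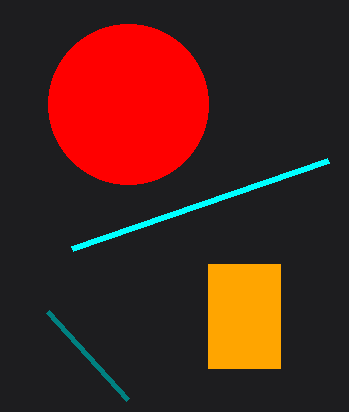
px0_1 = 208; py0_1 = 264; px1_1 = 280; py1_1 = 368; px0_2 = 128; py0_2 = 400; px1_3 = 328; py1_3 = 160; center_x_4 = 128; center_y_4 = 104; radius_4 = 80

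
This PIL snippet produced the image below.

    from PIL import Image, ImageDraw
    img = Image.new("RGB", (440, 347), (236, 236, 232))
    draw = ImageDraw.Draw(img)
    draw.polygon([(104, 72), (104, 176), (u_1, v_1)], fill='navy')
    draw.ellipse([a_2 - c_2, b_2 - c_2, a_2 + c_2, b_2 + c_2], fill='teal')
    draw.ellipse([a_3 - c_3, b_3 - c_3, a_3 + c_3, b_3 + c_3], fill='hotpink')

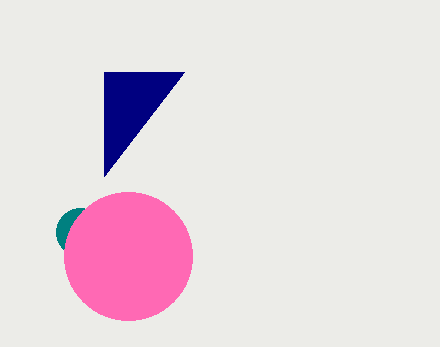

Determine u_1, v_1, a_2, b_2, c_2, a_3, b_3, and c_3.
u_1 = 184, v_1 = 72, a_2 = 80, b_2 = 232, c_2 = 24, a_3 = 128, b_3 = 256, c_3 = 64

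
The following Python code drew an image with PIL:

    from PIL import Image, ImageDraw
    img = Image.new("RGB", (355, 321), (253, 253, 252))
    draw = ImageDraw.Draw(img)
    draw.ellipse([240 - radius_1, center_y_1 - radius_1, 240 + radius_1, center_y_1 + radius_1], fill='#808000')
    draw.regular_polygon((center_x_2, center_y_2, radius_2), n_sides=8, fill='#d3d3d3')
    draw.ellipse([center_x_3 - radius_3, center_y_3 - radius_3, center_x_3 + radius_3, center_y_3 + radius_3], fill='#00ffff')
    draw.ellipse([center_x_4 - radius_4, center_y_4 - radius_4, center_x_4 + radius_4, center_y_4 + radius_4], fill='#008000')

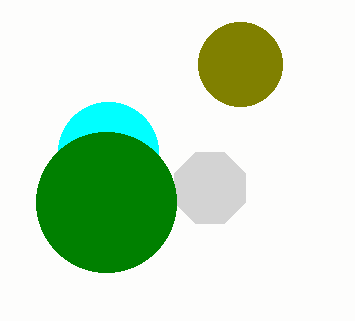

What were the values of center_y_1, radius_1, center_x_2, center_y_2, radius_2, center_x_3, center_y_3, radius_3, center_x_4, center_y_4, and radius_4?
center_y_1 = 64
radius_1 = 42
center_x_2 = 210
center_y_2 = 188
radius_2 = 38
center_x_3 = 108
center_y_3 = 152
radius_3 = 50
center_x_4 = 106
center_y_4 = 202
radius_4 = 70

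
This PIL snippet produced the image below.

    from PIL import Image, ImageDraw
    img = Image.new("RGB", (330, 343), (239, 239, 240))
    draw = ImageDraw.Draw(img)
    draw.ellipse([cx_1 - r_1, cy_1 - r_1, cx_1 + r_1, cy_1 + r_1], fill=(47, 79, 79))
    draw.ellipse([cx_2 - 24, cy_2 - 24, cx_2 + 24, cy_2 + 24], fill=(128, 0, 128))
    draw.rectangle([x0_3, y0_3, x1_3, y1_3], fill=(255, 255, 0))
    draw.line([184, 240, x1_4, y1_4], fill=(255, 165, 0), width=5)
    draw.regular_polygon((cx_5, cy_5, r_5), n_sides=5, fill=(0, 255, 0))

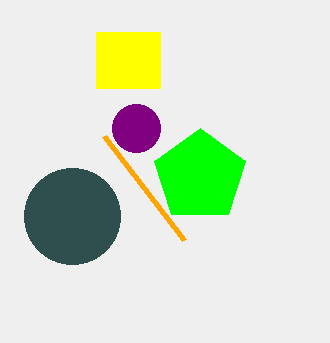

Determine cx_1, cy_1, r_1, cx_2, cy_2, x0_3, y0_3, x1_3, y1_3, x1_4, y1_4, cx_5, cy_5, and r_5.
cx_1 = 72; cy_1 = 216; r_1 = 48; cx_2 = 136; cy_2 = 128; x0_3 = 96; y0_3 = 32; x1_3 = 160; y1_3 = 88; x1_4 = 104; y1_4 = 136; cx_5 = 200; cy_5 = 176; r_5 = 48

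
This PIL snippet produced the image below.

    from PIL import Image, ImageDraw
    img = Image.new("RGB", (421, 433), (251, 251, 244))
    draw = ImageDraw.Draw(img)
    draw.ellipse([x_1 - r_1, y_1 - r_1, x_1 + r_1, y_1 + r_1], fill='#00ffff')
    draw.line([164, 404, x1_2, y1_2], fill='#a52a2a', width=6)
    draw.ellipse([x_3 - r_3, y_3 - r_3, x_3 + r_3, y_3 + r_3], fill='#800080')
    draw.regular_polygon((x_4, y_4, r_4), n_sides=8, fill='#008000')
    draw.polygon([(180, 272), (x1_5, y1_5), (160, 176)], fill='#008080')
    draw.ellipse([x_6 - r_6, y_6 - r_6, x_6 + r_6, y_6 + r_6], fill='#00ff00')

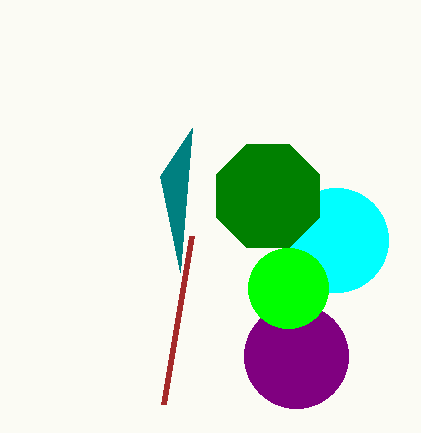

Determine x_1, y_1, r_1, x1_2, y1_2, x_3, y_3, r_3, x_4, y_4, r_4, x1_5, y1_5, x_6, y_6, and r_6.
x_1 = 336
y_1 = 240
r_1 = 52
x1_2 = 192
y1_2 = 236
x_3 = 296
y_3 = 356
r_3 = 52
x_4 = 268
y_4 = 196
r_4 = 56
x1_5 = 192
y1_5 = 128
x_6 = 288
y_6 = 288
r_6 = 40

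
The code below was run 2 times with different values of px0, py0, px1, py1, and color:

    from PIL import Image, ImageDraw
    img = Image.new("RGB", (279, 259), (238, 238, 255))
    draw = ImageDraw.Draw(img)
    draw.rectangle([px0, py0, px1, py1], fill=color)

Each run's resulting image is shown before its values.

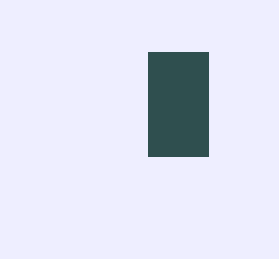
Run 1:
px0 = 148
py0 = 52
px1 = 208
py1 = 156
color = 'darkslategray'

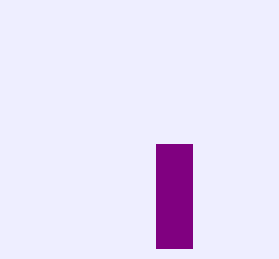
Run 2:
px0 = 156, py0 = 144, px1 = 192, py1 = 248, color = 'purple'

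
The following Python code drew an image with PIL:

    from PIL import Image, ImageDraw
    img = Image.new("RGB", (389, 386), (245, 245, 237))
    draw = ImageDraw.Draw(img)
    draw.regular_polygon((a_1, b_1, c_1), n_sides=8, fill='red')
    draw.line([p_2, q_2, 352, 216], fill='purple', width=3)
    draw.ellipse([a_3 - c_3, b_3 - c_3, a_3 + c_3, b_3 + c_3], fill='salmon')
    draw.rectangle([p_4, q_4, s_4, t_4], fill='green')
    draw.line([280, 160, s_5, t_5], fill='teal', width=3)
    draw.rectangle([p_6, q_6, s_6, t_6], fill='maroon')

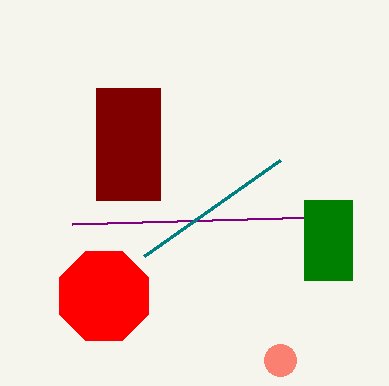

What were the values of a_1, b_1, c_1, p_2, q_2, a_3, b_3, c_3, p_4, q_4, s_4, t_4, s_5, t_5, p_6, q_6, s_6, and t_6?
a_1 = 104
b_1 = 296
c_1 = 48
p_2 = 72
q_2 = 224
a_3 = 280
b_3 = 360
c_3 = 16
p_4 = 304
q_4 = 200
s_4 = 352
t_4 = 280
s_5 = 144
t_5 = 256
p_6 = 96
q_6 = 88
s_6 = 160
t_6 = 200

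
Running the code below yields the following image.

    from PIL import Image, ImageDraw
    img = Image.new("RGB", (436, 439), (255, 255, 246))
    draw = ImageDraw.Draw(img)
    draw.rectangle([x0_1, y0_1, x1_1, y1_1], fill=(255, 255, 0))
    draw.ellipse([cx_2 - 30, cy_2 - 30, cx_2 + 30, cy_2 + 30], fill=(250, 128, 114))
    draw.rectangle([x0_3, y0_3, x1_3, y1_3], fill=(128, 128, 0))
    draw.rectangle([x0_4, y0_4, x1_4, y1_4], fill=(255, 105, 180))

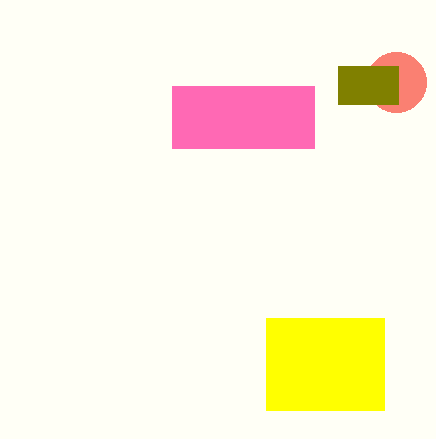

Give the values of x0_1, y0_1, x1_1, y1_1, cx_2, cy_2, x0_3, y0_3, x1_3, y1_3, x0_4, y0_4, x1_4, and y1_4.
x0_1 = 266, y0_1 = 318, x1_1 = 384, y1_1 = 410, cx_2 = 396, cy_2 = 82, x0_3 = 338, y0_3 = 66, x1_3 = 398, y1_3 = 104, x0_4 = 172, y0_4 = 86, x1_4 = 314, y1_4 = 148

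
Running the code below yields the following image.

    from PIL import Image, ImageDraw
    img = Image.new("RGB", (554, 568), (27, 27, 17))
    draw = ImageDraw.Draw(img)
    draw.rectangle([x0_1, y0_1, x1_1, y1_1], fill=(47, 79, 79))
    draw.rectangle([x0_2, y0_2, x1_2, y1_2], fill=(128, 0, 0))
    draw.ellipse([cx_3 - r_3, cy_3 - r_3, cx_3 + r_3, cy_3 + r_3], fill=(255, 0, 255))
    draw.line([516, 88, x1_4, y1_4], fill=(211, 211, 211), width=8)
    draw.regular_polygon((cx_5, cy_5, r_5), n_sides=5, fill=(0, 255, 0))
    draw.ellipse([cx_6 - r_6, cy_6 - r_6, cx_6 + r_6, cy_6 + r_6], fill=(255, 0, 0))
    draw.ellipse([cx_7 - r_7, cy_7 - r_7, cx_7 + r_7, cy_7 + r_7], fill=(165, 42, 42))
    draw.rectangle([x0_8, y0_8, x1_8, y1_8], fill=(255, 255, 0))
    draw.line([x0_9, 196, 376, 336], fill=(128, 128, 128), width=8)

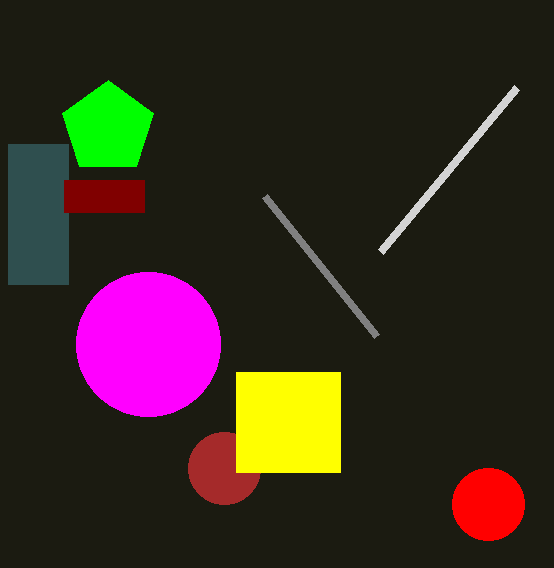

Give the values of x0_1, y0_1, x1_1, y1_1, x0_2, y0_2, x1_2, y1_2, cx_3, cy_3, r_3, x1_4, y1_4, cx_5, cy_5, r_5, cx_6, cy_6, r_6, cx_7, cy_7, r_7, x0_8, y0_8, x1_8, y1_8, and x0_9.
x0_1 = 8
y0_1 = 144
x1_1 = 68
y1_1 = 284
x0_2 = 64
y0_2 = 180
x1_2 = 144
y1_2 = 212
cx_3 = 148
cy_3 = 344
r_3 = 72
x1_4 = 380
y1_4 = 252
cx_5 = 108
cy_5 = 128
r_5 = 48
cx_6 = 488
cy_6 = 504
r_6 = 36
cx_7 = 224
cy_7 = 468
r_7 = 36
x0_8 = 236
y0_8 = 372
x1_8 = 340
y1_8 = 472
x0_9 = 264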